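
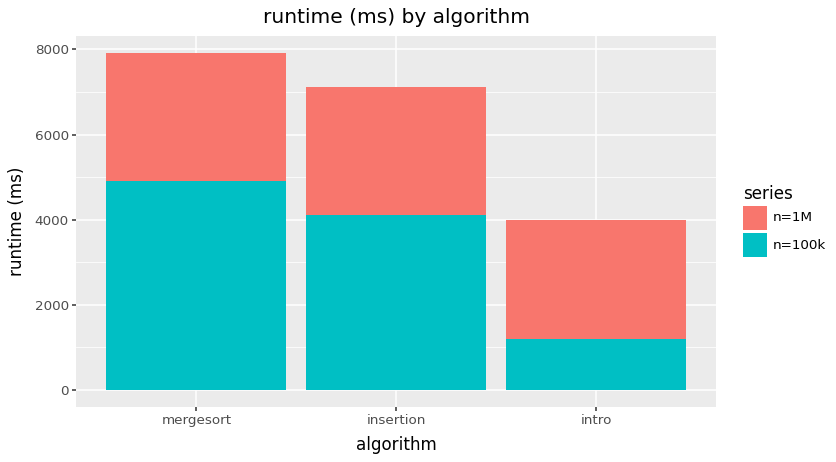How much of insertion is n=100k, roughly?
n=100k top ≈ 4000, bottom ≈ 0; segment ≈ 4000.

≈ 4000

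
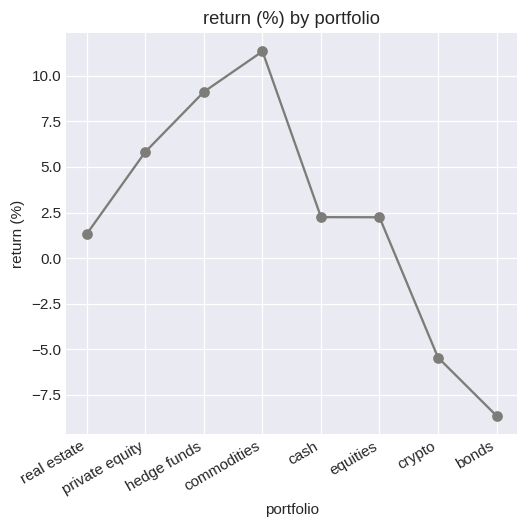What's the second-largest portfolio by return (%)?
hedge funds

Top 3: commodities ≈ 12, hedge funds ≈ 10, private equity ≈ 6.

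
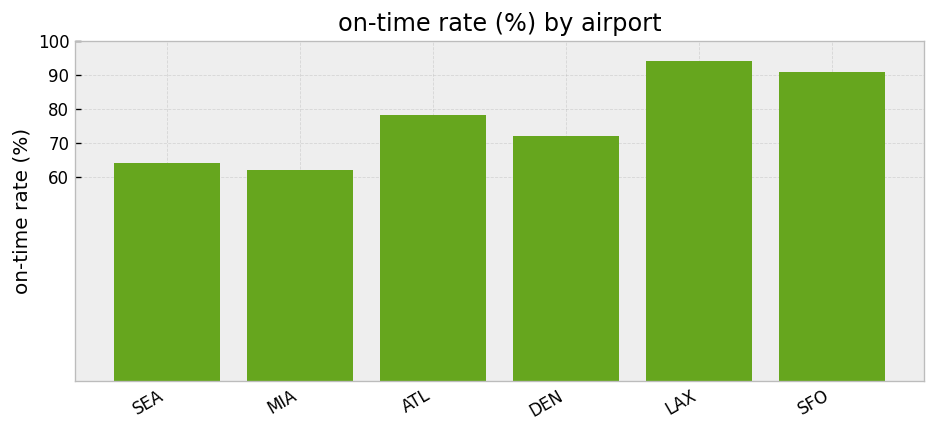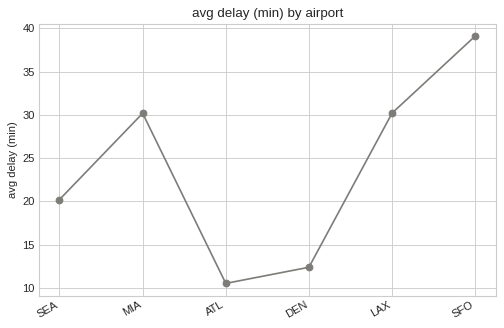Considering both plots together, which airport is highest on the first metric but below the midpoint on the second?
ATL

Chart 2 median avg delay (min) ≈ 25; below-median airports: SEA, ATL, DEN. Among those, ATL has the highest on-time rate (%) (≈ 80).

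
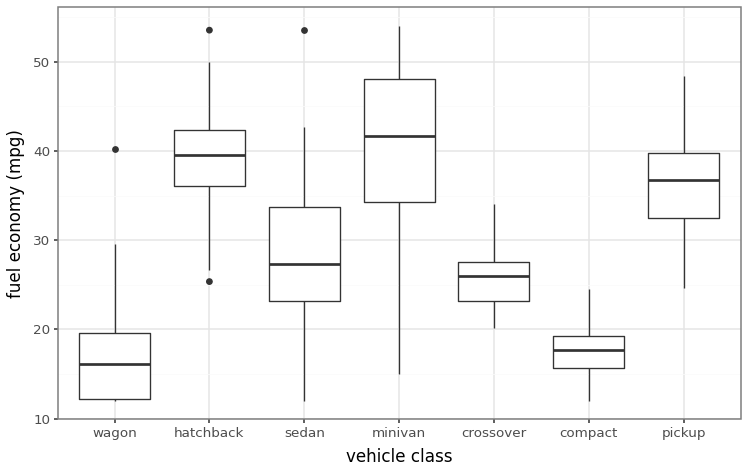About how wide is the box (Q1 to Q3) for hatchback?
Q3 ≈ 42, Q1 ≈ 36; IQR ≈ 6.

≈ 6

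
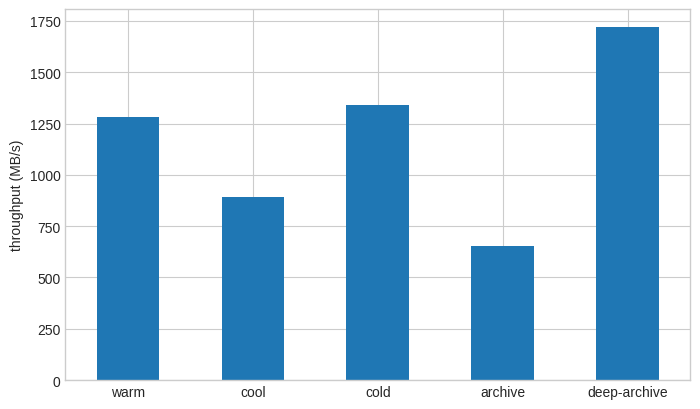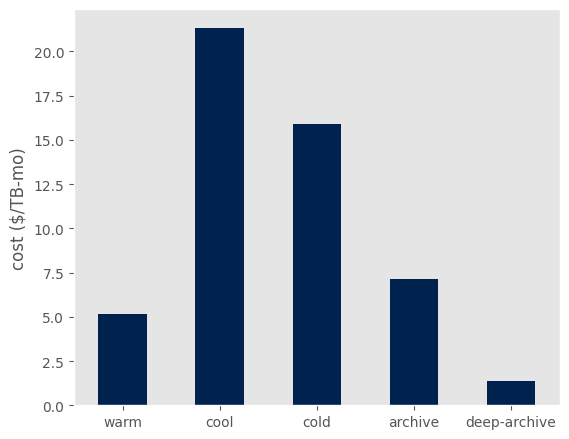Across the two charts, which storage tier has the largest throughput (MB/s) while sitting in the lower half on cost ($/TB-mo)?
deep-archive

Chart 2 median cost ($/TB-mo) ≈ 8; below-median storage tiers: warm, deep-archive. Among those, deep-archive has the highest throughput (MB/s) (≈ 1800).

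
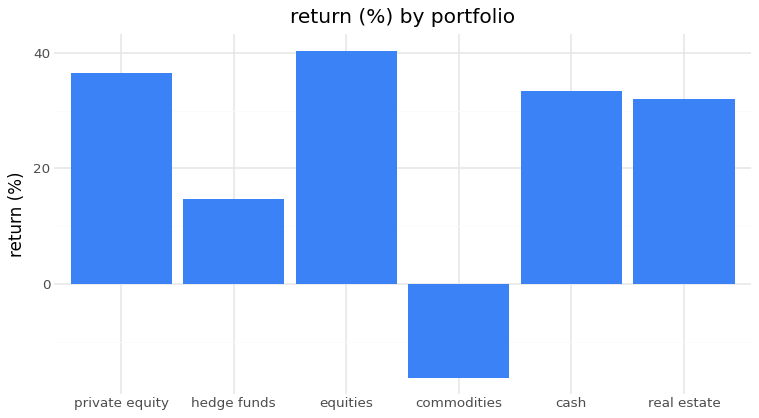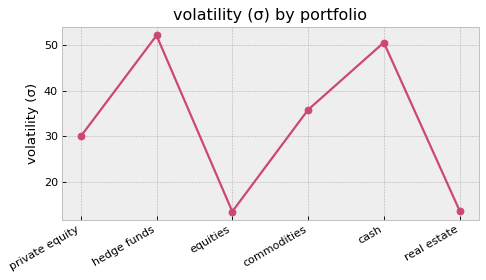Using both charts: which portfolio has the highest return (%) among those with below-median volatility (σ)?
Chart 2 median volatility (σ) ≈ 35; below-median portfolios: private equity, equities, real estate. Among those, equities has the highest return (%) (≈ 40).

equities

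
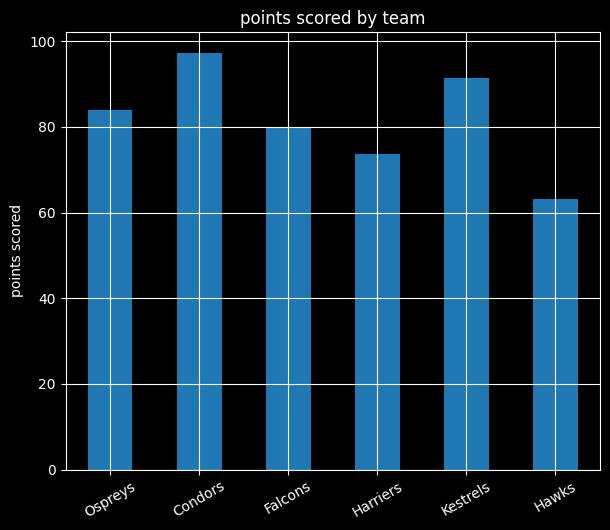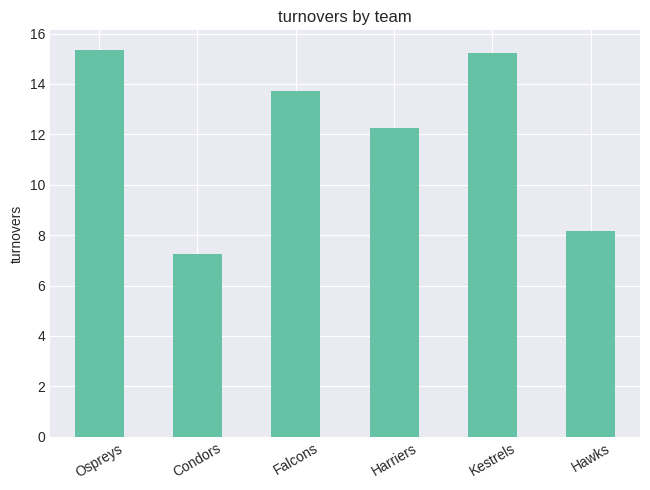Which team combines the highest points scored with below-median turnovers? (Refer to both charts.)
Chart 2 median turnovers ≈ 12; below-median teams: Condors, Harriers, Hawks. Among those, Condors has the highest points scored (≈ 100).

Condors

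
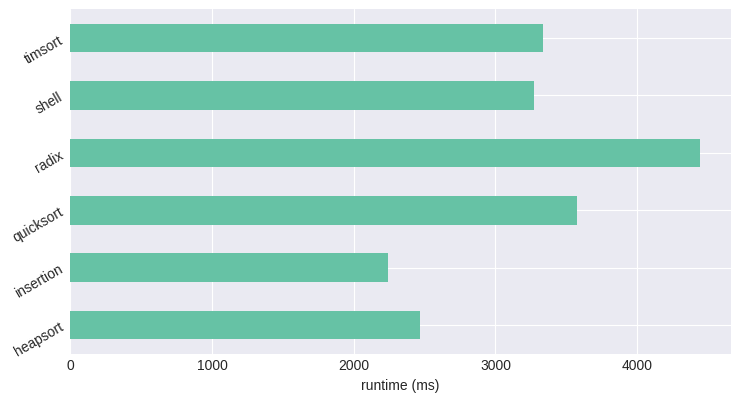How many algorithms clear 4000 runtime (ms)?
Above 4000: radix.

1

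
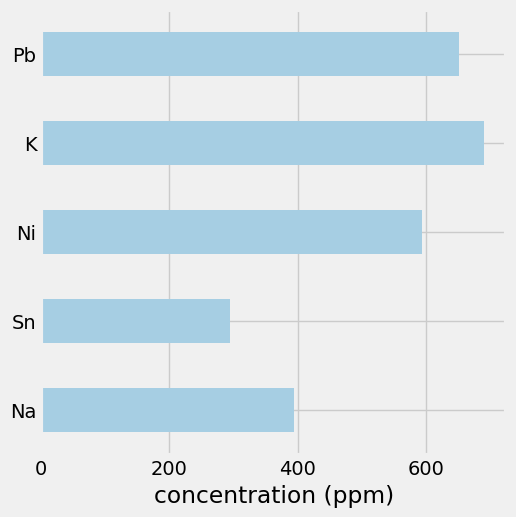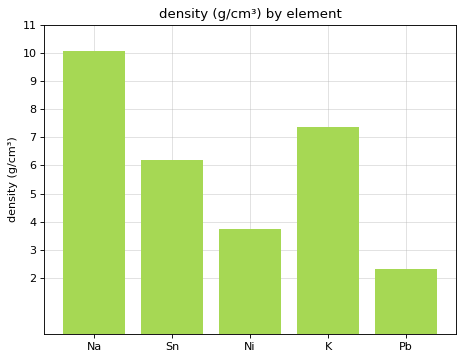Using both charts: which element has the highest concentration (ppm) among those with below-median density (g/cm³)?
Chart 2 median density (g/cm³) ≈ 6; below-median elements: Ni, Pb. Among those, Pb has the highest concentration (ppm) (≈ 700).

Pb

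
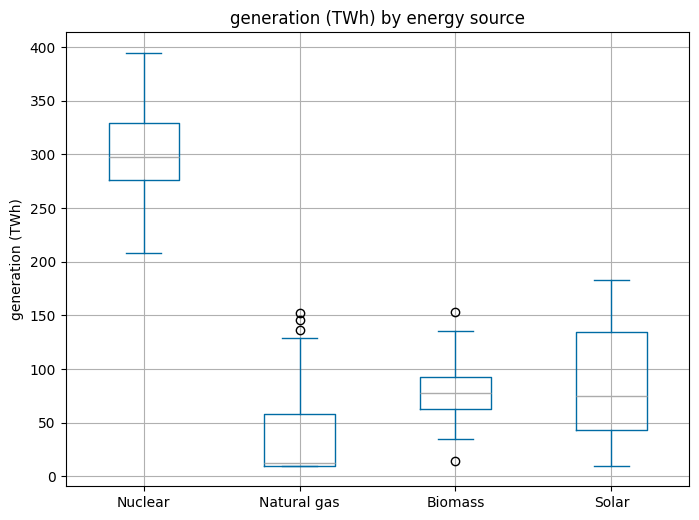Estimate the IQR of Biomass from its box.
≈ 25

Q3 ≈ 100, Q1 ≈ 75; IQR ≈ 25.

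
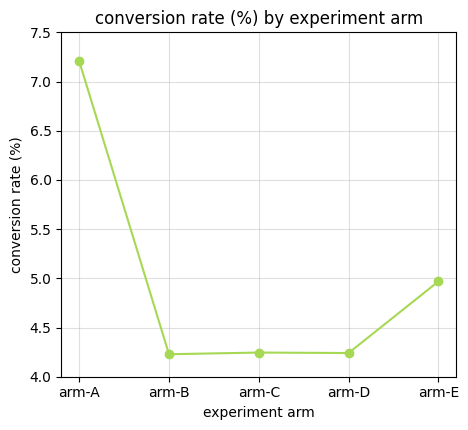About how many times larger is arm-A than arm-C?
arm-A ≈ 7.0, arm-C ≈ 4.0; 7.0/4.0 ≈ 1.75.

≈ 1.75×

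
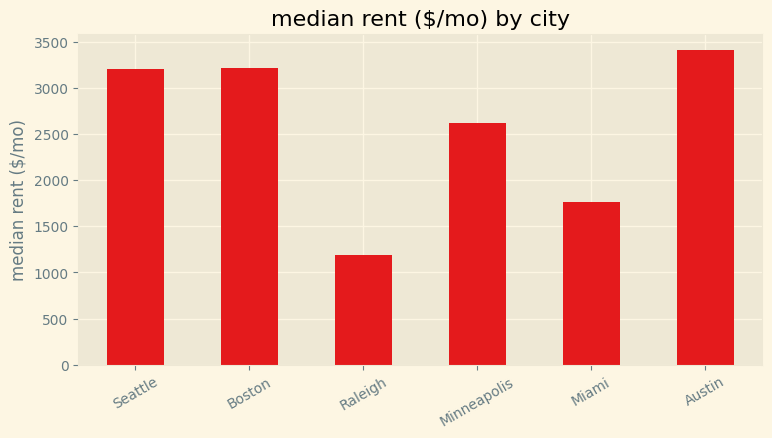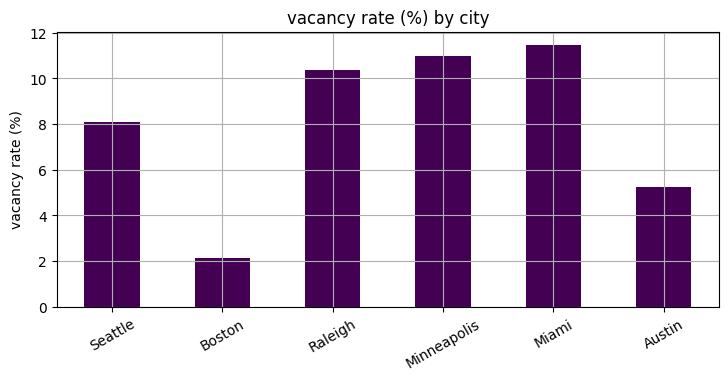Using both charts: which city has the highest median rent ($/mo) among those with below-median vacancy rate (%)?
Austin

Chart 2 median vacancy rate (%) ≈ 10; below-median cities: Seattle, Boston, Austin. Among those, Austin has the highest median rent ($/mo) (≈ 3500).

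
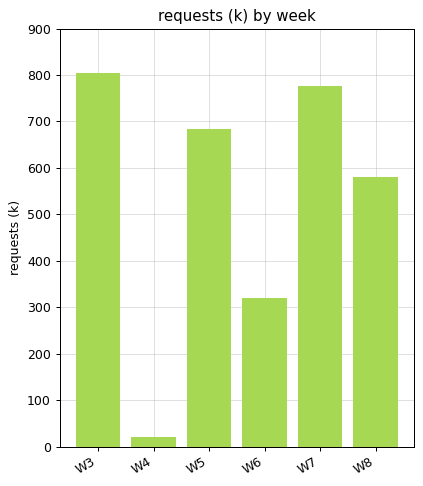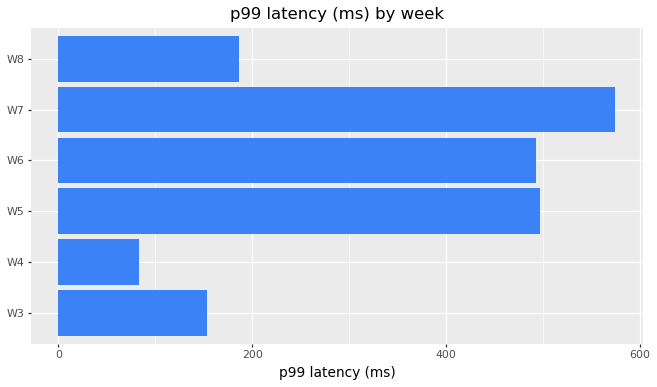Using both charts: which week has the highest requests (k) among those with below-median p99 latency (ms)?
Chart 2 median p99 latency (ms) ≈ 300; below-median weeks: W3, W4, W8. Among those, W3 has the highest requests (k) (≈ 800).

W3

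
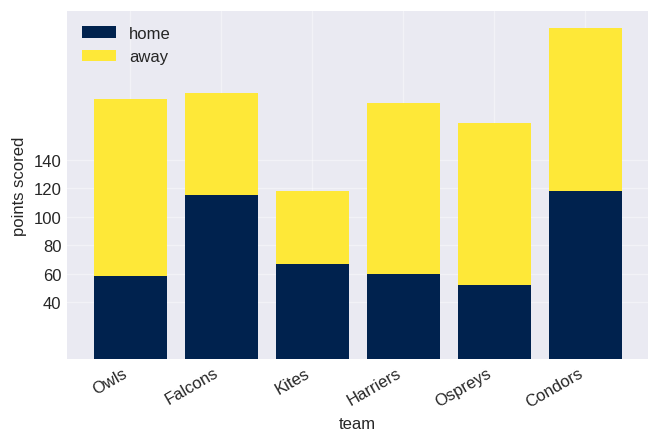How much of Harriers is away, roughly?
≈ 120

away top ≈ 180, bottom ≈ 60; segment ≈ 120.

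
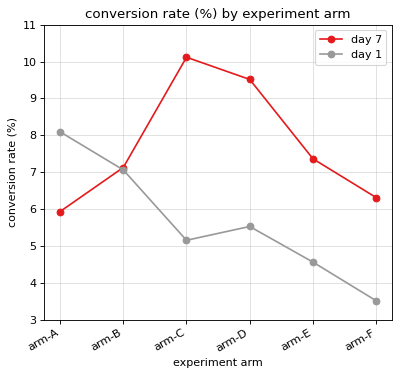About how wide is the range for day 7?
Max arm-C ≈ 10, min arm-A ≈ 6; range ≈ 4.

≈ 4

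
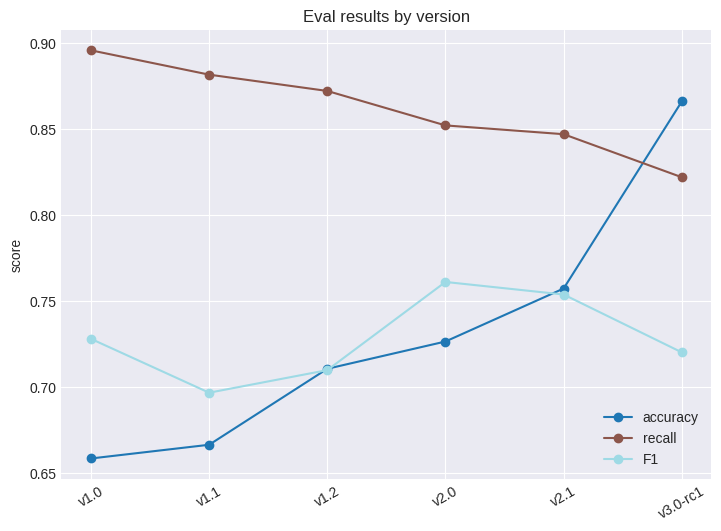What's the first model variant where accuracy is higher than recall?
v2.1: accuracy ≈ 0.76 vs recall ≈ 0.84 (not yet); v3.0-rc1: accuracy ≈ 0.86 vs recall ≈ 0.82 (first crossover).

v3.0-rc1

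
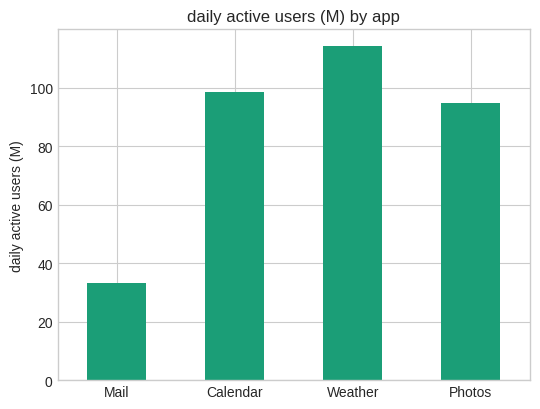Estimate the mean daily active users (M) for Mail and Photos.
(30 + 90) / 2 ≈ 60.

≈ 60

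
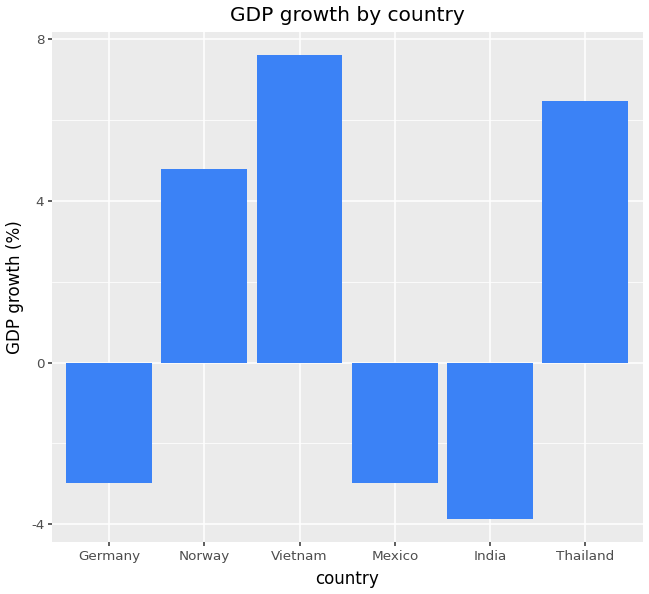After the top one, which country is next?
Top 3: Vietnam ≈ 8, Thailand ≈ 6, Norway ≈ 5.

Thailand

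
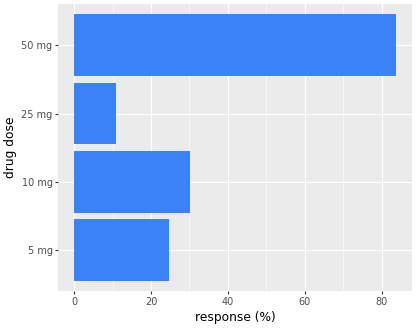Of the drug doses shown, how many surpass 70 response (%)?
1

Above 70: 50 mg.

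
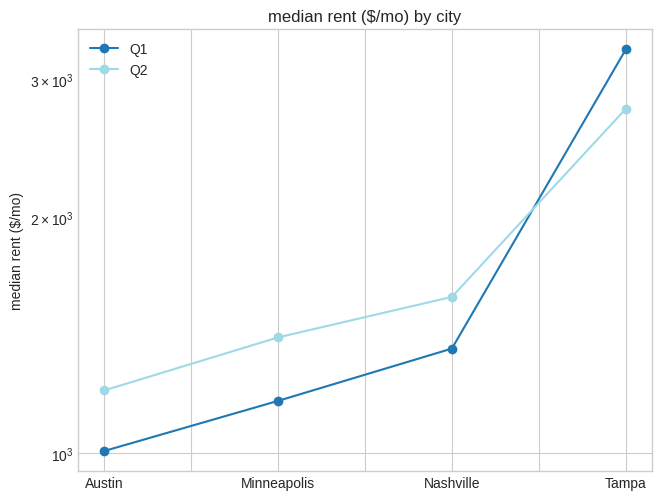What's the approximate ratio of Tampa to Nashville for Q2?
≈ 1.75×

Tampa ≈ 2800, Nashville ≈ 1600; 2800/1600 ≈ 1.75.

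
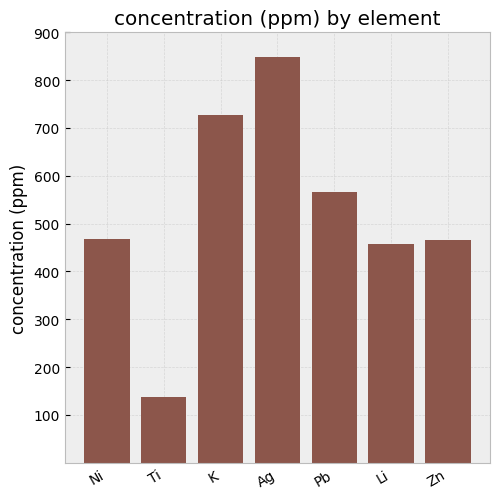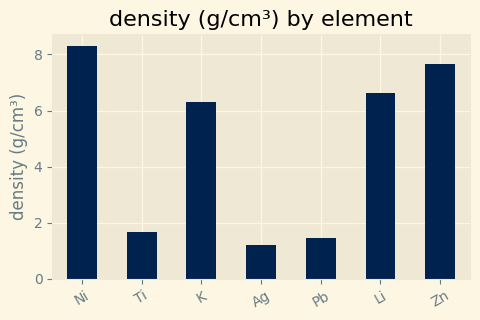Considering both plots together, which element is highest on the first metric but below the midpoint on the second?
Ag

Chart 2 median density (g/cm³) ≈ 6; below-median elements: Ti, Ag, Pb. Among those, Ag has the highest concentration (ppm) (≈ 800).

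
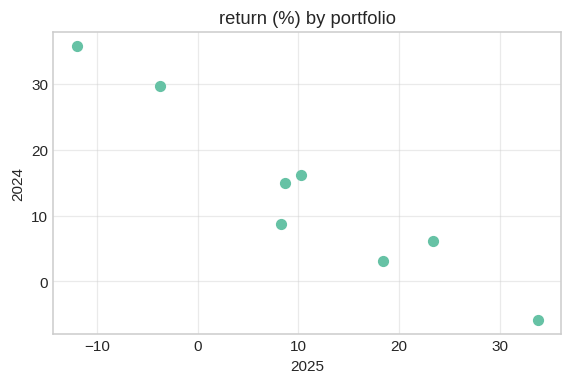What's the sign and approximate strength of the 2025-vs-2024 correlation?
Points are negatively correlated; strong (|r| ≈ 1.0).

negative, strong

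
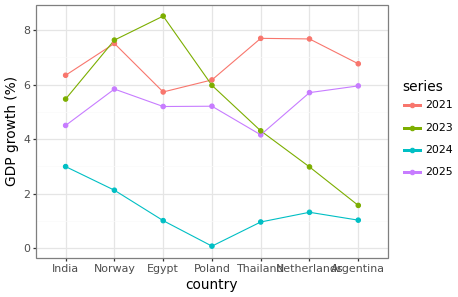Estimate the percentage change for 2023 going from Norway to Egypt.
≈ +12.5%

Norway ≈ 8, Egypt ≈ 9; (9 − 8) / 8 ≈ +12.5%.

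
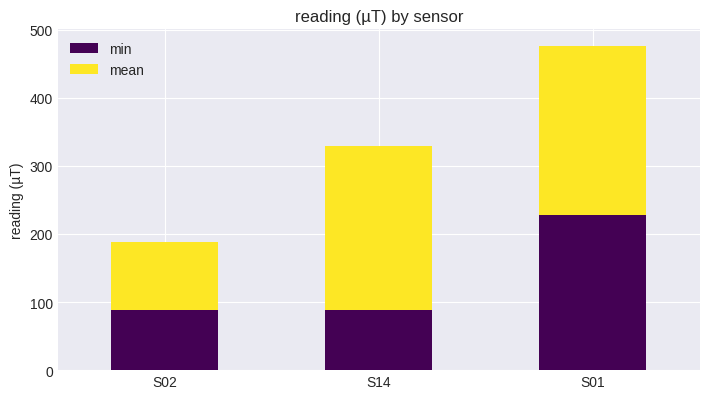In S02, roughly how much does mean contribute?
≈ 100

mean top ≈ 200, bottom ≈ 100; segment ≈ 100.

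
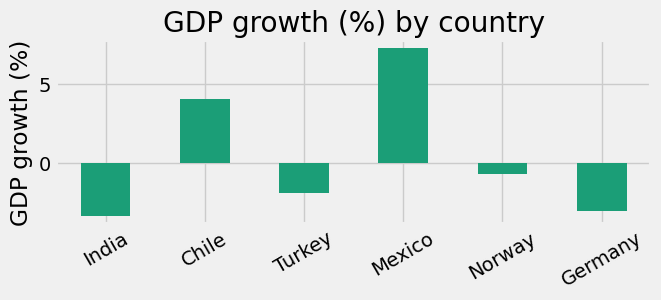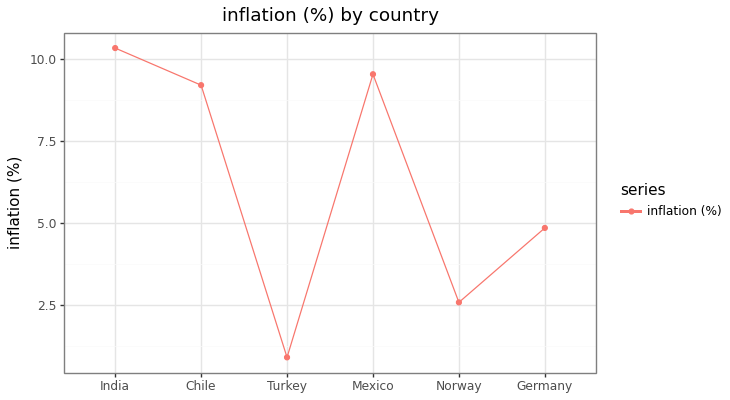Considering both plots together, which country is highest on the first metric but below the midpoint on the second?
Chart 2 median inflation (%) ≈ 7; below-median countries: Turkey, Norway, Germany. Among those, Norway has the highest GDP growth (%) (≈ -1).

Norway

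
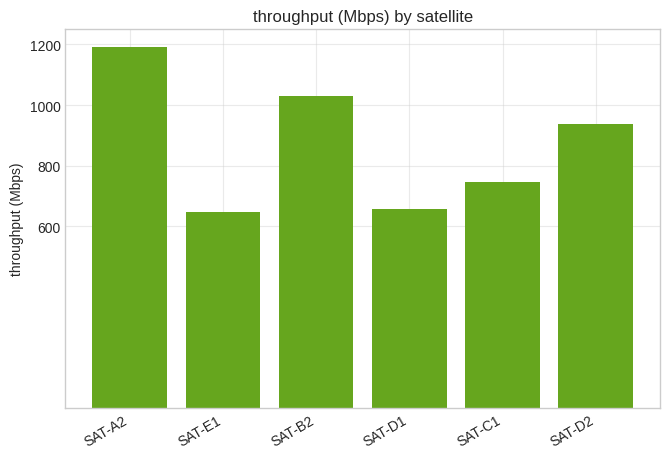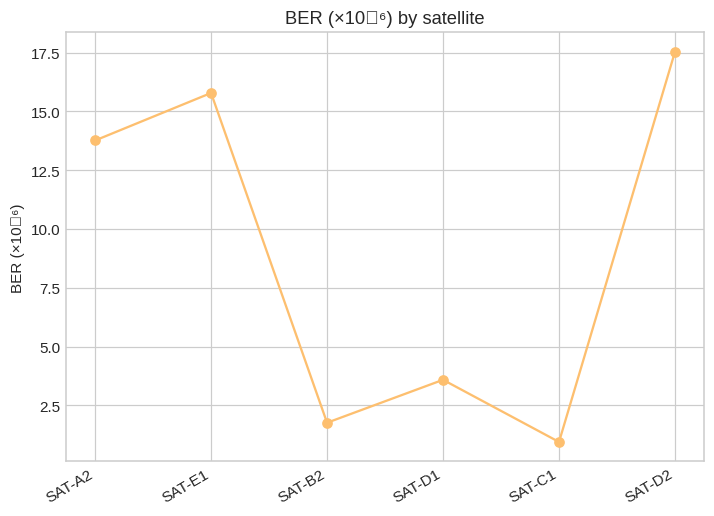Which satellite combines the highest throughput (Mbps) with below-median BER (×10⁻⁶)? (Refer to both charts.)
Chart 2 median BER (×10⁻⁶) ≈ 8; below-median satellites: SAT-B2, SAT-D1, SAT-C1. Among those, SAT-B2 has the highest throughput (Mbps) (≈ 1000).

SAT-B2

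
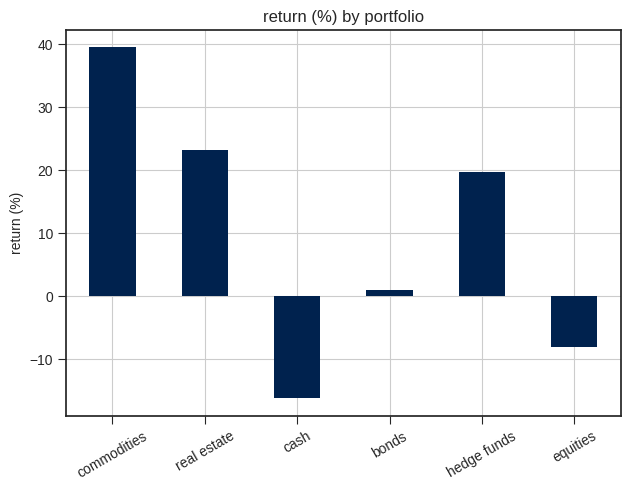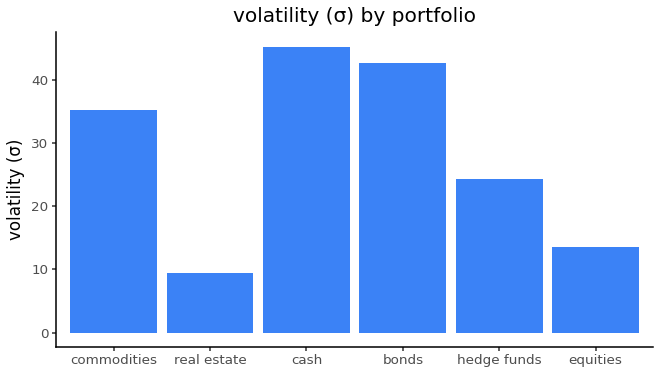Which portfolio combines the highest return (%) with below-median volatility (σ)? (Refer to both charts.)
real estate

Chart 2 median volatility (σ) ≈ 30; below-median portfolios: real estate, hedge funds, equities. Among those, real estate has the highest return (%) (≈ 25).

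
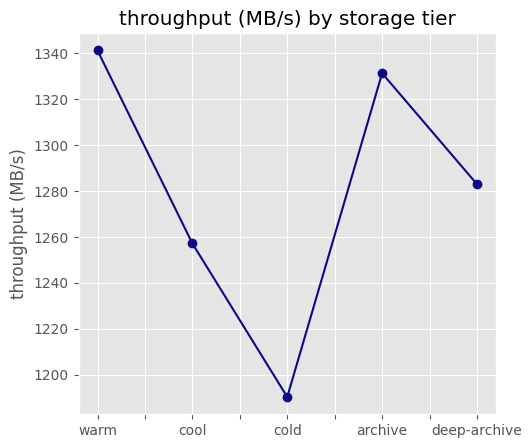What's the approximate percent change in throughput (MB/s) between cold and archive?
≈ +11.7%

cold ≈ 1200, archive ≈ 1340; (1340 − 1200) / 1200 ≈ +11.7%.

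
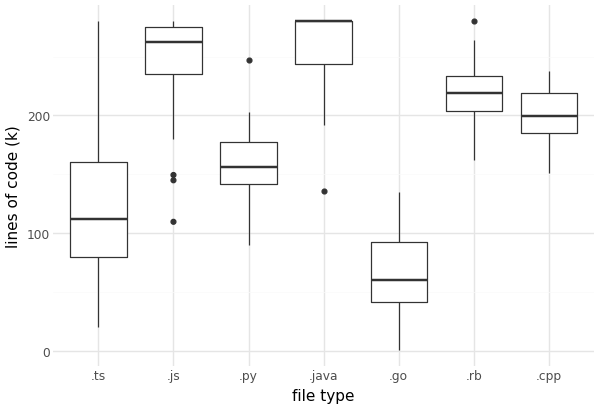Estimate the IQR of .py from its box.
≈ 40

Q3 ≈ 180, Q1 ≈ 140; IQR ≈ 40.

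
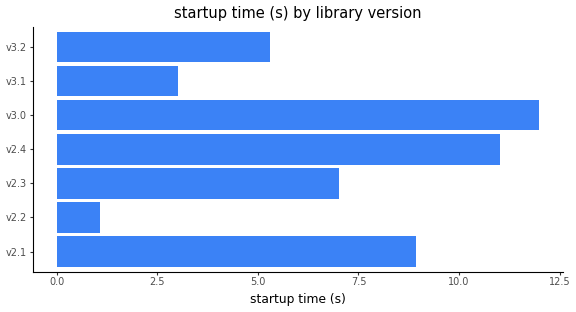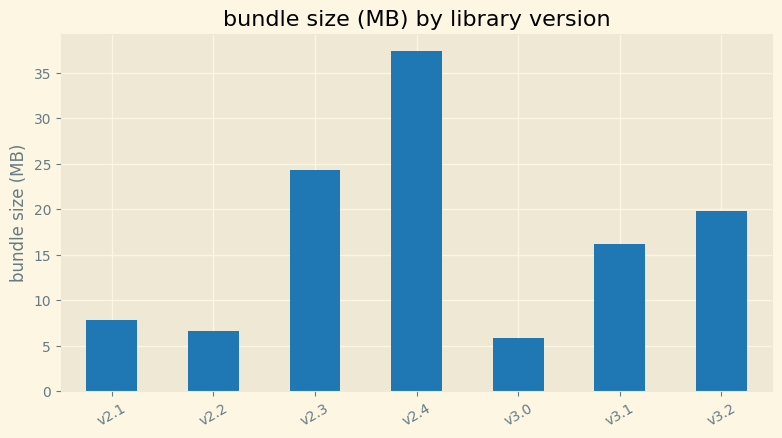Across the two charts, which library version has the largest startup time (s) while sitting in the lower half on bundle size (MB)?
v3.0

Chart 2 median bundle size (MB) ≈ 15; below-median library versions: v2.1, v2.2, v3.0. Among those, v3.0 has the highest startup time (s) (≈ 12).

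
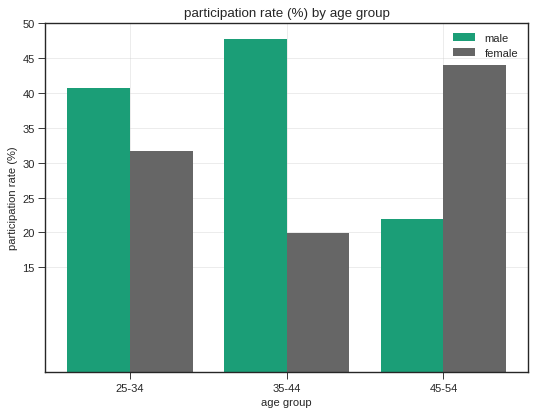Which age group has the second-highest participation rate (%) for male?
25-34

Top 3 for male: 35-44 ≈ 50, 25-34 ≈ 40, 45-54 ≈ 20.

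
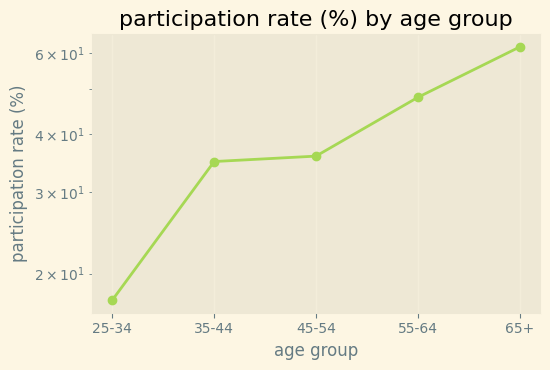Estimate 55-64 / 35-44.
≈ 1.43×

55-64 ≈ 50, 35-44 ≈ 35; 50/35 ≈ 1.43.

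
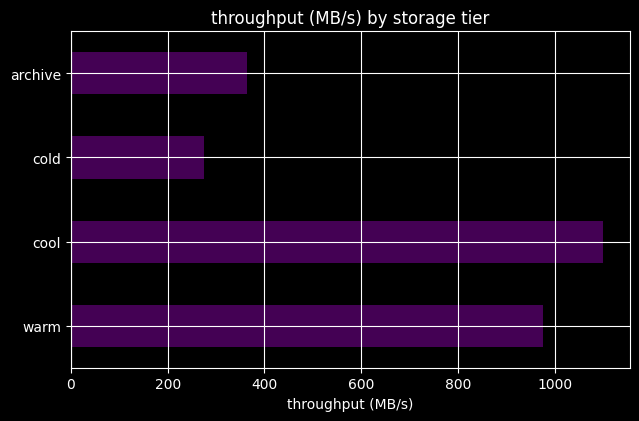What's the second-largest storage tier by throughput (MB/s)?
Top 3: cool ≈ 1100, warm ≈ 1000, archive ≈ 400.

warm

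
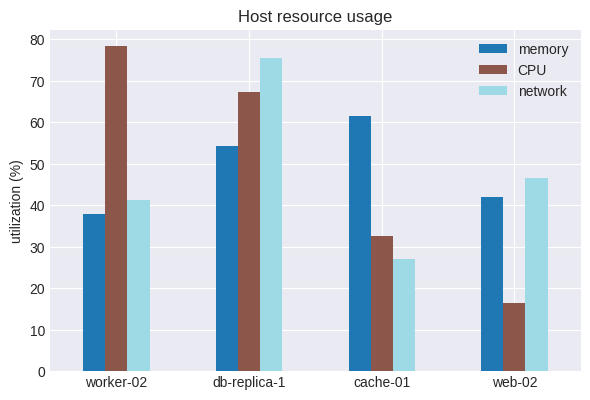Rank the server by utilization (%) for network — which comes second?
Top 3 for network: db-replica-1 ≈ 80, web-02 ≈ 50, worker-02 ≈ 40.

web-02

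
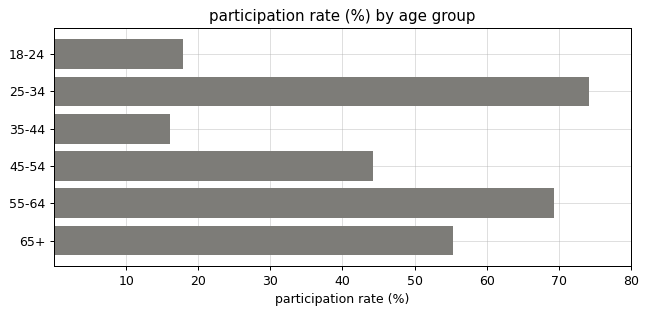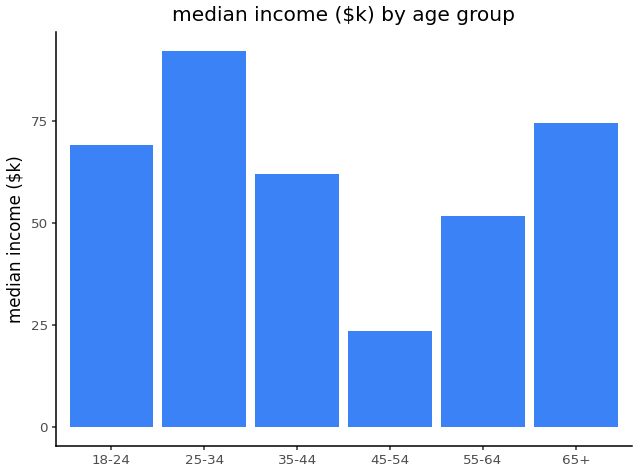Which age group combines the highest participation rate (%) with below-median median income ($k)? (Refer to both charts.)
Chart 2 median median income ($k) ≈ 70; below-median age groups: 35-44, 45-54, 55-64. Among those, 55-64 has the highest participation rate (%) (≈ 70).

55-64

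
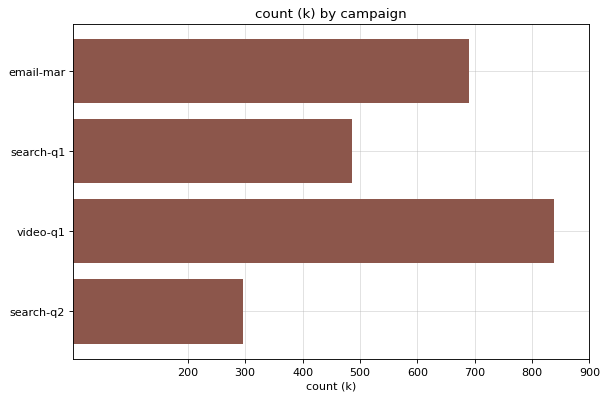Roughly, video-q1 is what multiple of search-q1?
≈ 1.6×

video-q1 ≈ 800, search-q1 ≈ 500; 800/500 ≈ 1.6.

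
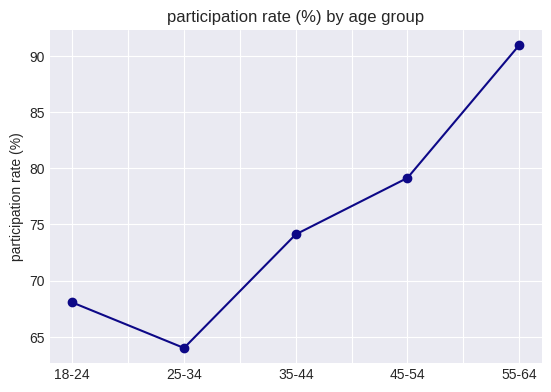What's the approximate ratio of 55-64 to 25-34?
≈ 1.38×

55-64 ≈ 90, 25-34 ≈ 65; 90/65 ≈ 1.38.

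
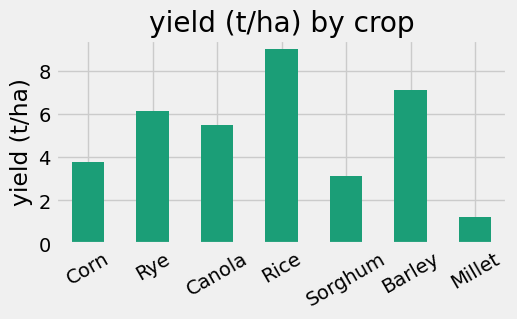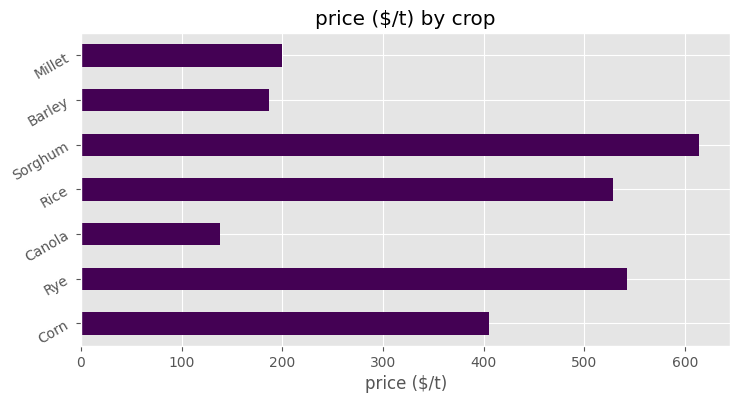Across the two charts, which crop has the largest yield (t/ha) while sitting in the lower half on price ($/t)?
Barley

Chart 2 median price ($/t) ≈ 400; below-median crops: Canola, Barley, Millet. Among those, Barley has the highest yield (t/ha) (≈ 7).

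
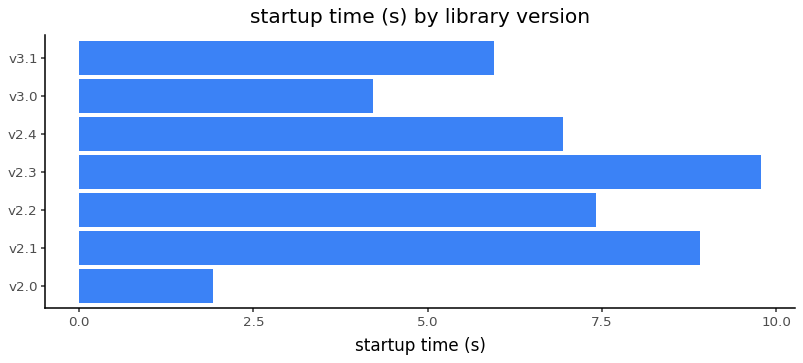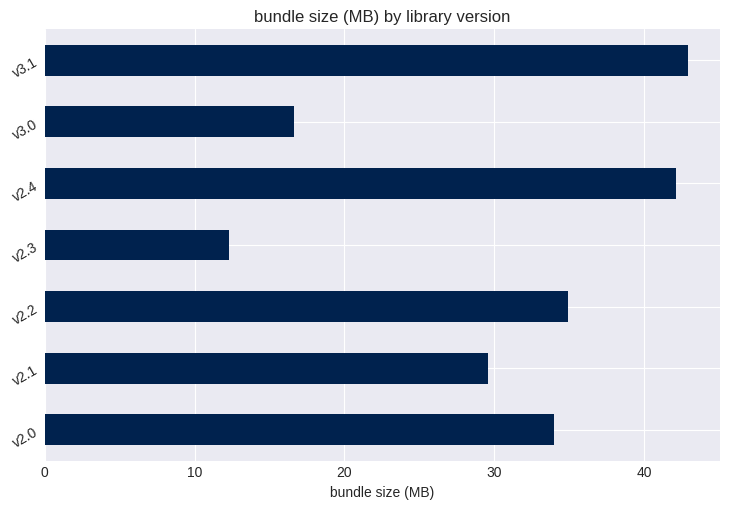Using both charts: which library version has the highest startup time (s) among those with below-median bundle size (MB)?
Chart 2 median bundle size (MB) ≈ 35; below-median library versions: v2.1, v2.3, v3.0. Among those, v2.3 has the highest startup time (s) (≈ 10).

v2.3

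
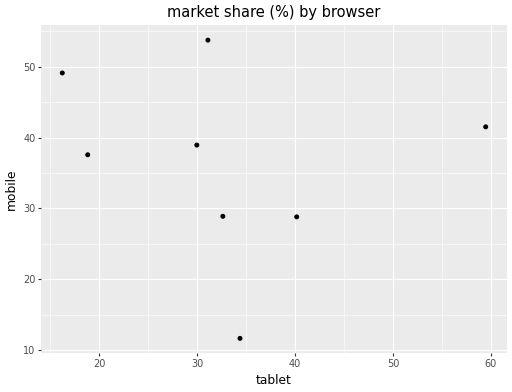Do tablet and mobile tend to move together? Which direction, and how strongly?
no clear correlation

Points are roughly uncorrelated; weak (|r| ≈ 0.2).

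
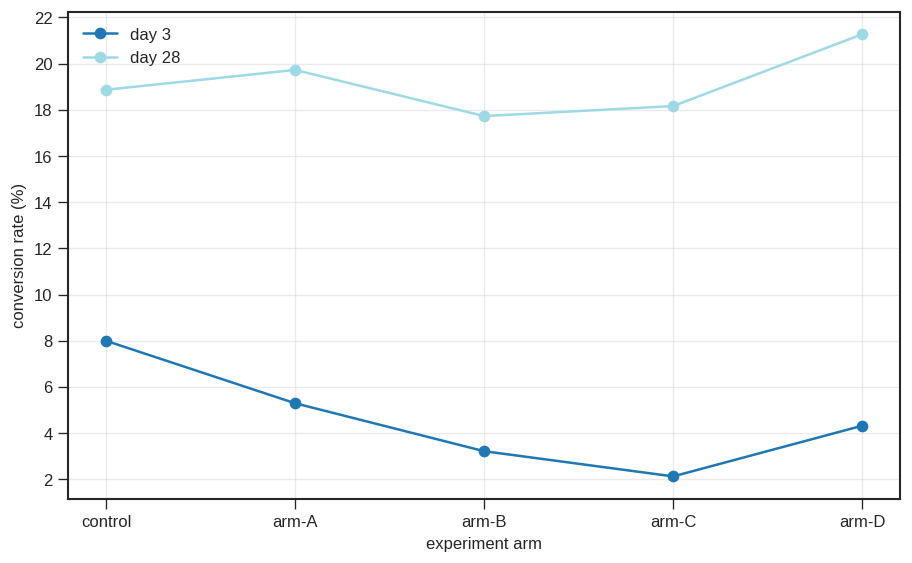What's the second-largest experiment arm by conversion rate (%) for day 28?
Top 3 for day 28: arm-D ≈ 22, arm-A ≈ 20, control ≈ 18.

arm-A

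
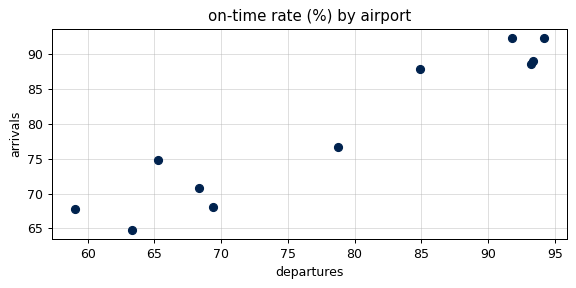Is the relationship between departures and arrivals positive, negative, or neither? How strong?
positive, strong

Points are positively correlated; strong (|r| ≈ 1.0).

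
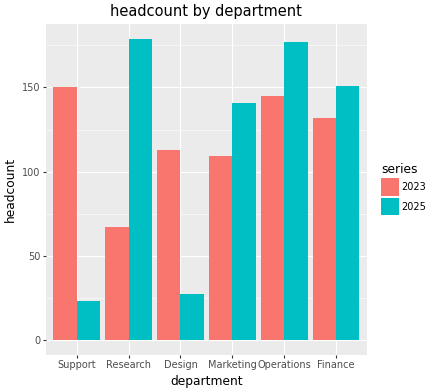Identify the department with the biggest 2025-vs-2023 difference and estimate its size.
Support, ≈ 140

Support: 2025 ≈ 20, 2023 ≈ 160 → gap ≈ 140. Next-largest (Research) is only ≈ 120.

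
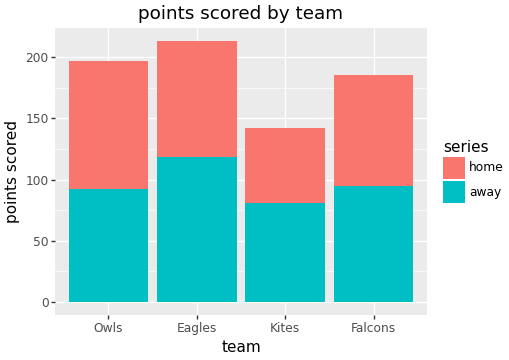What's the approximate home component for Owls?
≈ 100

home top ≈ 200, bottom ≈ 100; segment ≈ 100.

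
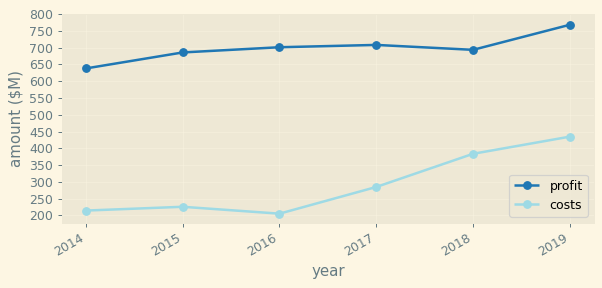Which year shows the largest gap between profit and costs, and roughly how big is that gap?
2016: profit ≈ 700, costs ≈ 200 → gap ≈ 500. Next-largest (2015) is only ≈ 450.

2016, ≈ 500 $M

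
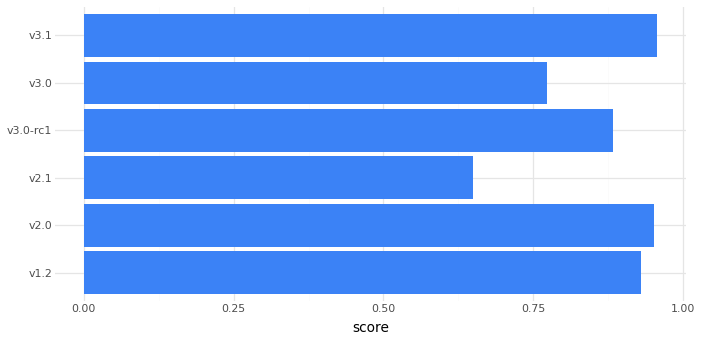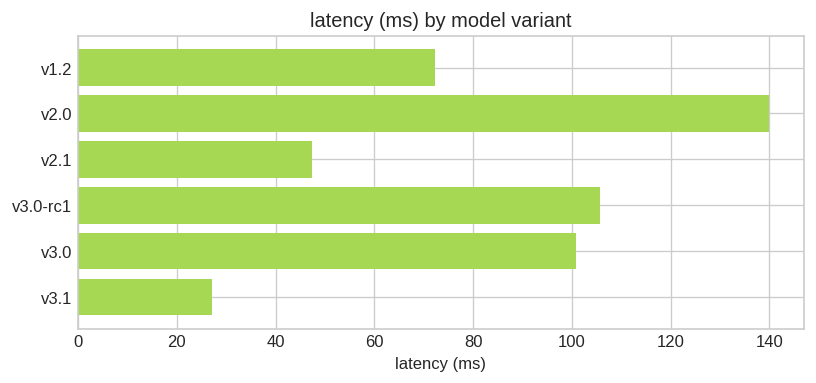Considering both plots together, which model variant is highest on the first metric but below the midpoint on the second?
v3.1

Chart 2 median latency (ms) ≈ 80; below-median model variants: v1.2, v2.1, v3.1. Among those, v3.1 has the highest score (≈ 1).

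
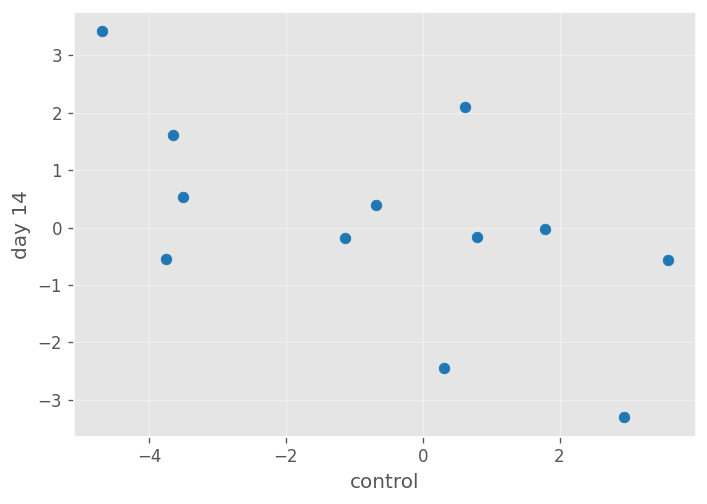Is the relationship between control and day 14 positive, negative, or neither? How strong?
Points are negatively correlated; moderate (|r| ≈ 0.6).

negative, moderate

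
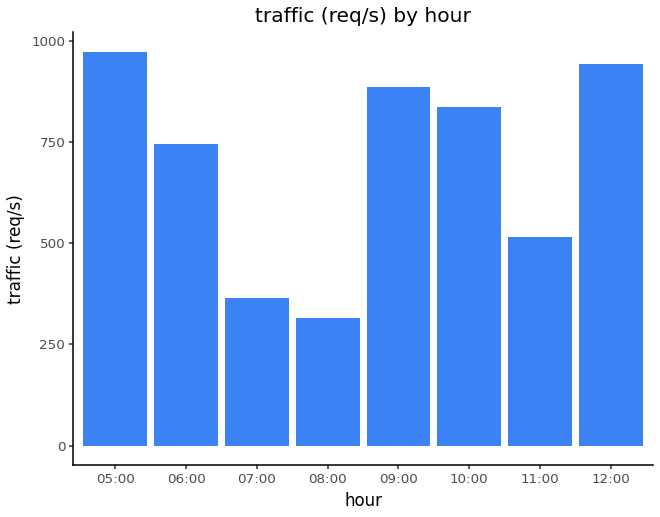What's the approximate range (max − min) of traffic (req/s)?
Max 05:00 ≈ 1000, min 08:00 ≈ 300; range ≈ 700.

≈ 700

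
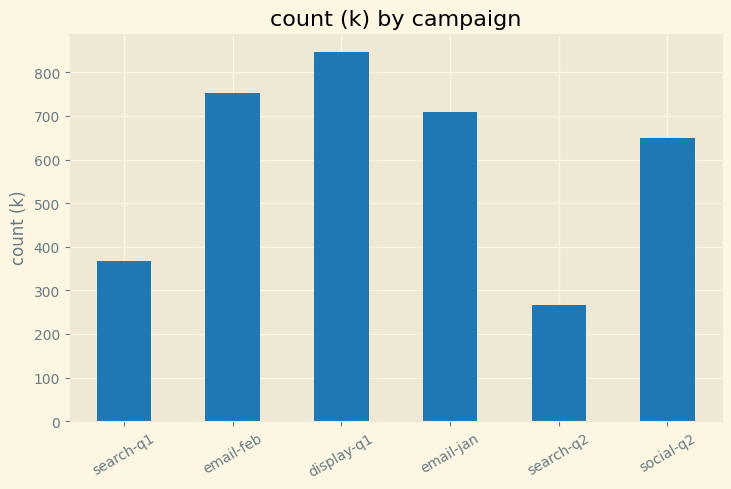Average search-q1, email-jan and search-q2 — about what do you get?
(400 + 700 + 300) / 3 ≈ 467.

≈ 467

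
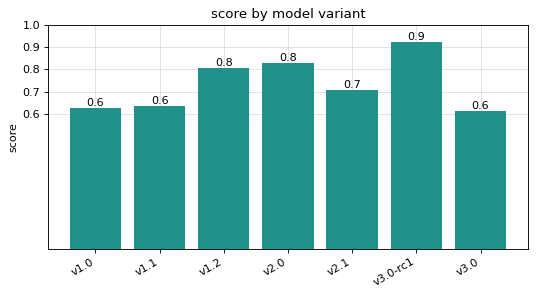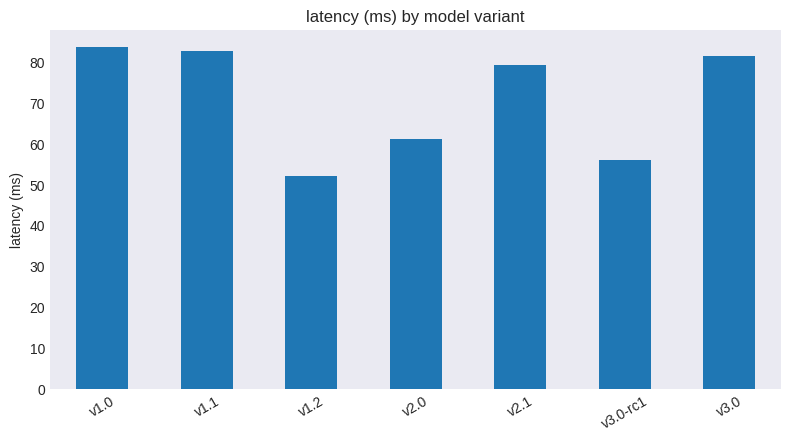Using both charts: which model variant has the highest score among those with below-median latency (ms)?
Chart 2 median latency (ms) ≈ 80; below-median model variants: v1.2, v2.0, v3.0-rc1. Among those, v3.0-rc1 has the highest score (≈ 0.9).

v3.0-rc1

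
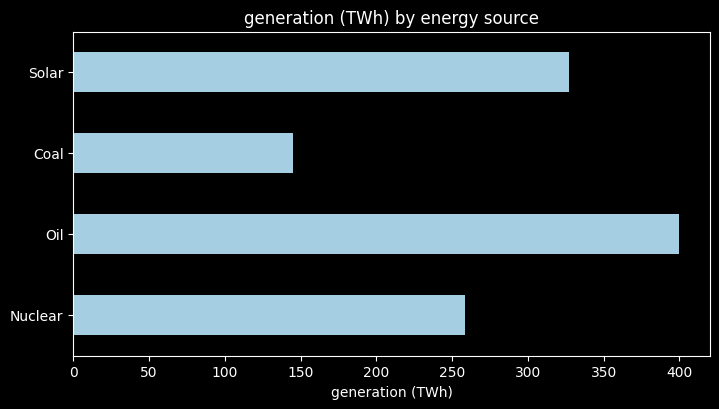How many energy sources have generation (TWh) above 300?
Above 300: Oil, Solar.

2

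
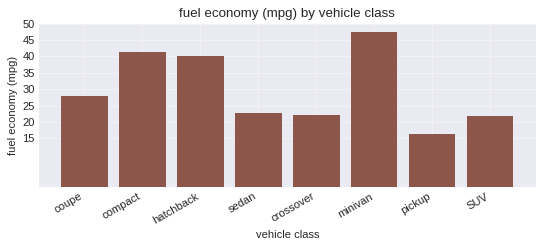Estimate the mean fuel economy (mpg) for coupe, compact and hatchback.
(30 + 40 + 40) / 3 ≈ 37.

≈ 37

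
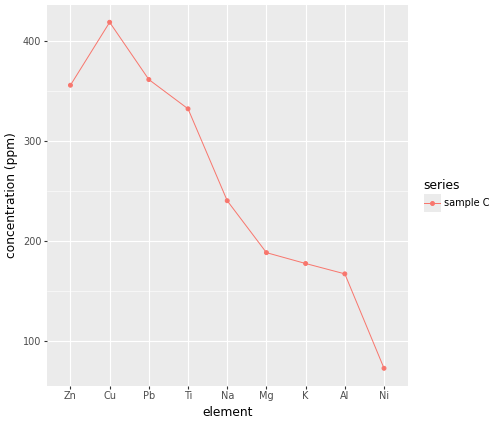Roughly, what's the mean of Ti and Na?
(350 + 250) / 2 ≈ 300.

≈ 300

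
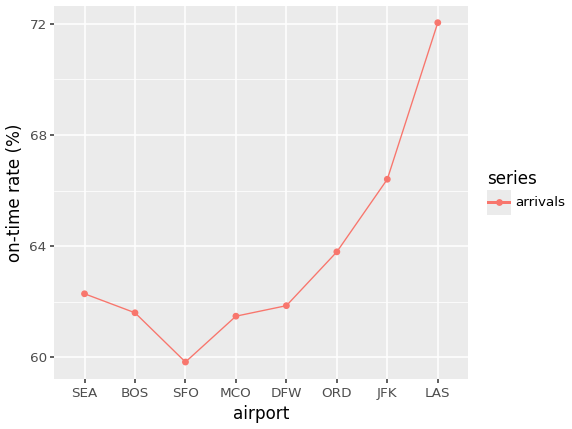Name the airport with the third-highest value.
Top 4: LAS ≈ 72, JFK ≈ 66, ORD ≈ 64, SEA ≈ 62.

ORD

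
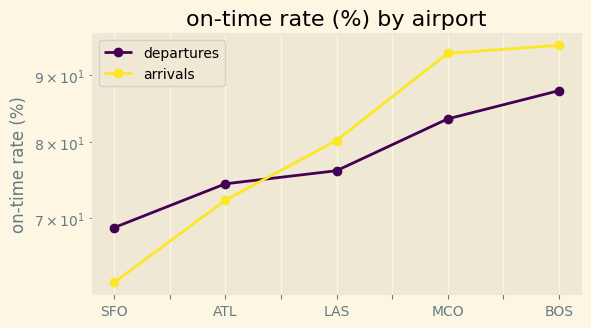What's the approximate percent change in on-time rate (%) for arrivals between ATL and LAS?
≈ +14.3%

ATL ≈ 70, LAS ≈ 80; (80 − 70) / 70 ≈ +14.3%.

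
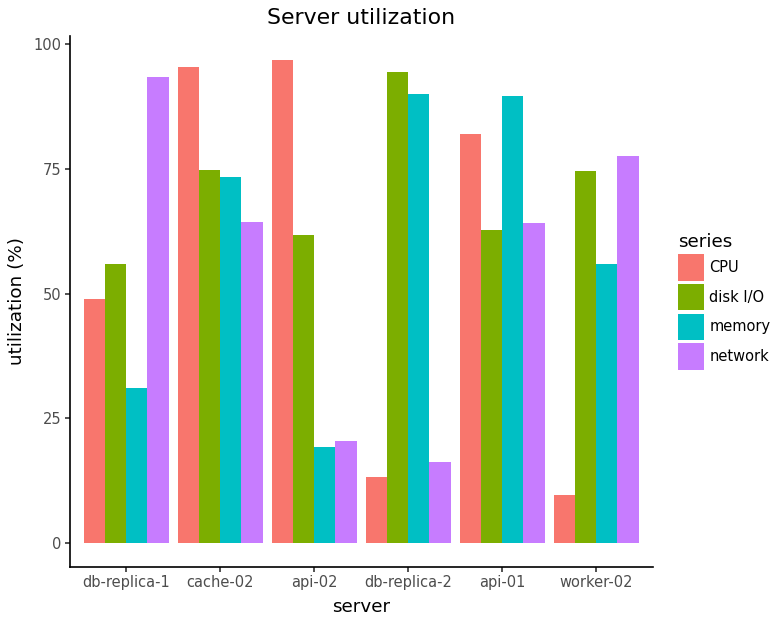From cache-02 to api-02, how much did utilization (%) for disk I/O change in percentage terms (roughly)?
cache-02 ≈ 70, api-02 ≈ 60; (60 − 70) / 70 ≈ -14.3%.

≈ -14.3%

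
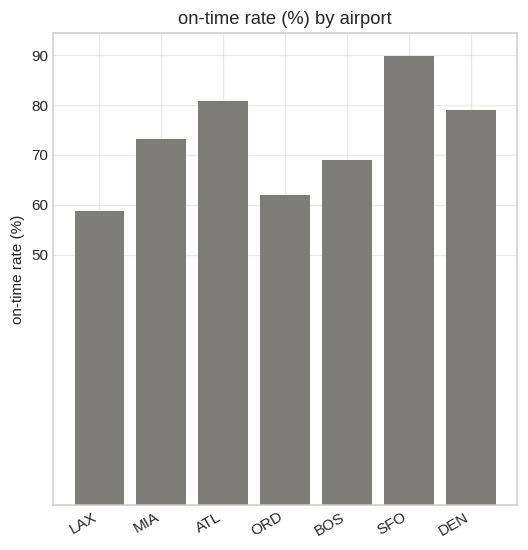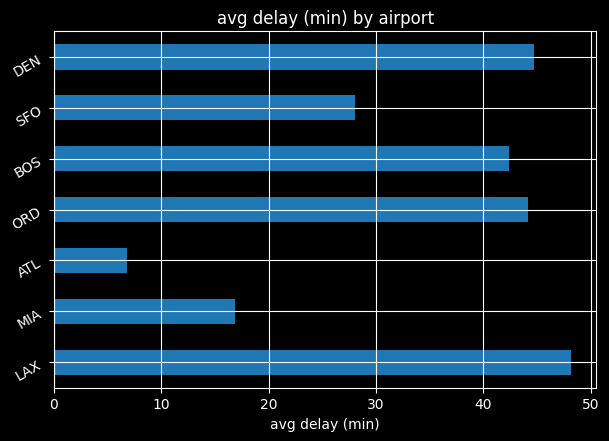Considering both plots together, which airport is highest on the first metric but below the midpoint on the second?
SFO

Chart 2 median avg delay (min) ≈ 40; below-median airports: MIA, ATL, SFO. Among those, SFO has the highest on-time rate (%) (≈ 90).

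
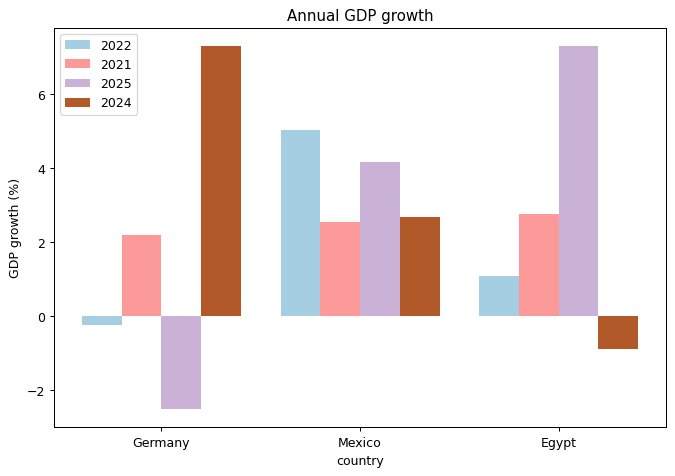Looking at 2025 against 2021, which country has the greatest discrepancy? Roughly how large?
Germany: 2025 ≈ -3, 2021 ≈ 2 → gap ≈ 5. Next-largest (Egypt) is only ≈ 4.

Germany, ≈ 5 %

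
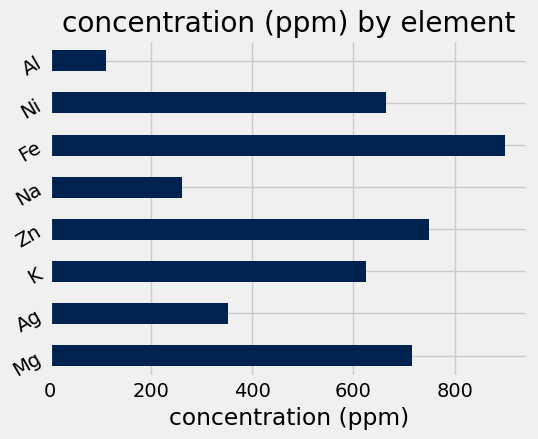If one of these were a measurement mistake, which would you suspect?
Al ≈ 100; the rest sit between ≈ 300 and ≈ 900.

Al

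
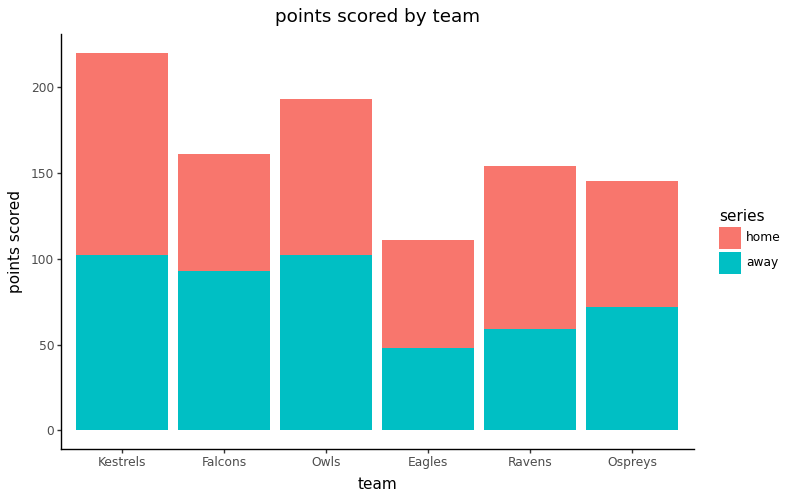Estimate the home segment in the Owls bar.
home top ≈ 200, bottom ≈ 100; segment ≈ 100.

≈ 100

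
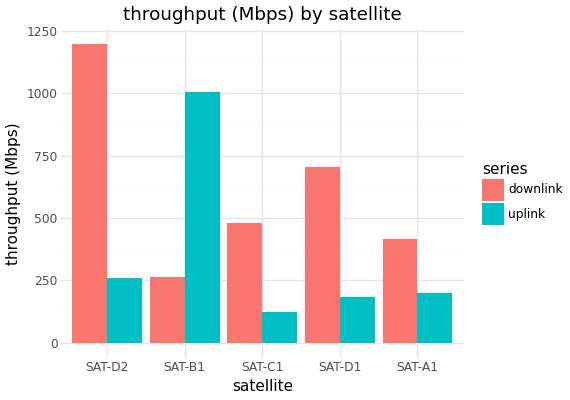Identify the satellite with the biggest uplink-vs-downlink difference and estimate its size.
SAT-D2: uplink ≈ 300, downlink ≈ 1200 → gap ≈ 900. Next-largest (SAT-B1) is only ≈ 700.

SAT-D2, ≈ 900 Mbps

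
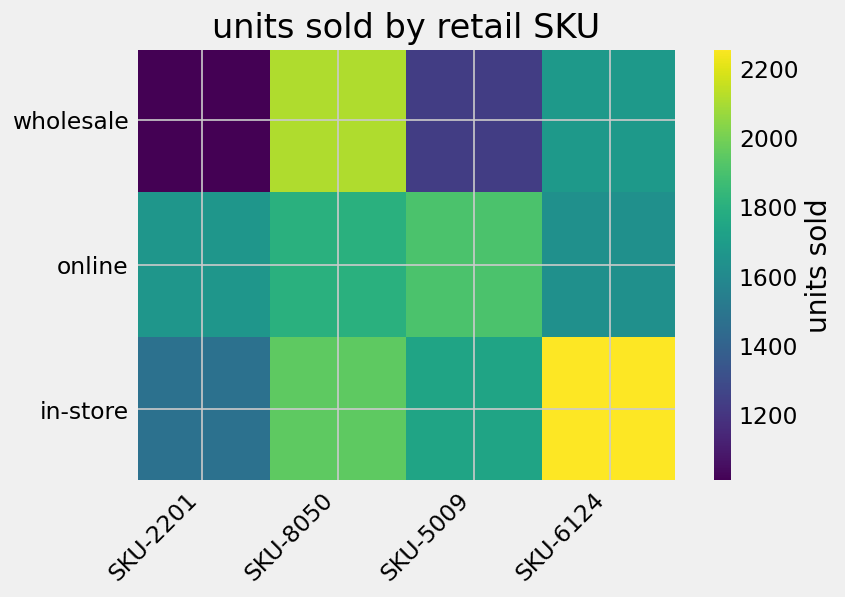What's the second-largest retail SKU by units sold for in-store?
Top 3 for in-store: SKU-6124 ≈ 2200, SKU-8050 ≈ 2000, SKU-5009 ≈ 1800.

SKU-8050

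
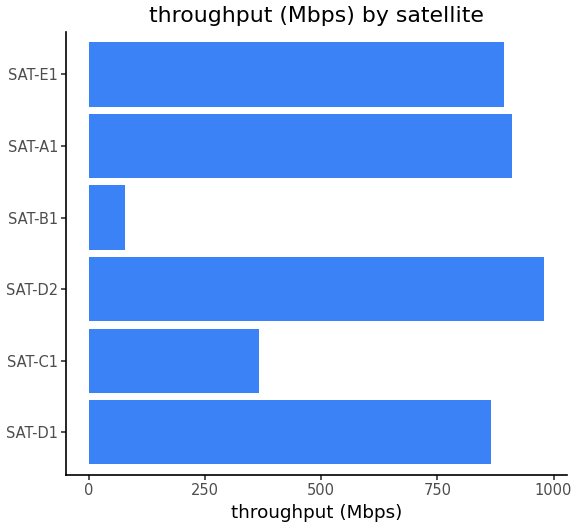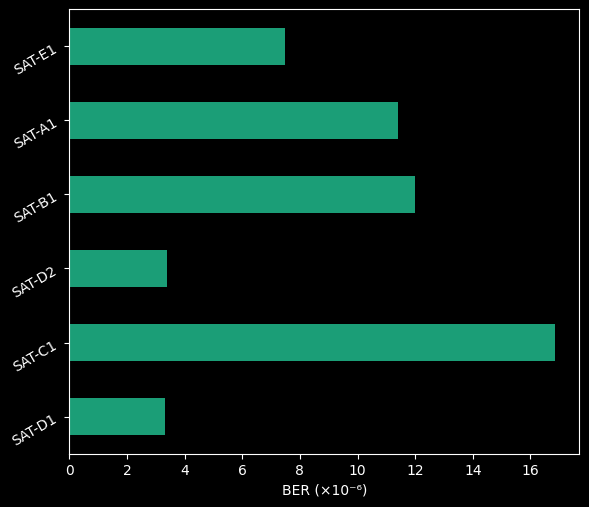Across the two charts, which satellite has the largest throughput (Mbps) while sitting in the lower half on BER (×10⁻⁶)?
SAT-D2

Chart 2 median BER (×10⁻⁶) ≈ 10; below-median satellites: SAT-D1, SAT-D2, SAT-E1. Among those, SAT-D2 has the highest throughput (Mbps) (≈ 1000).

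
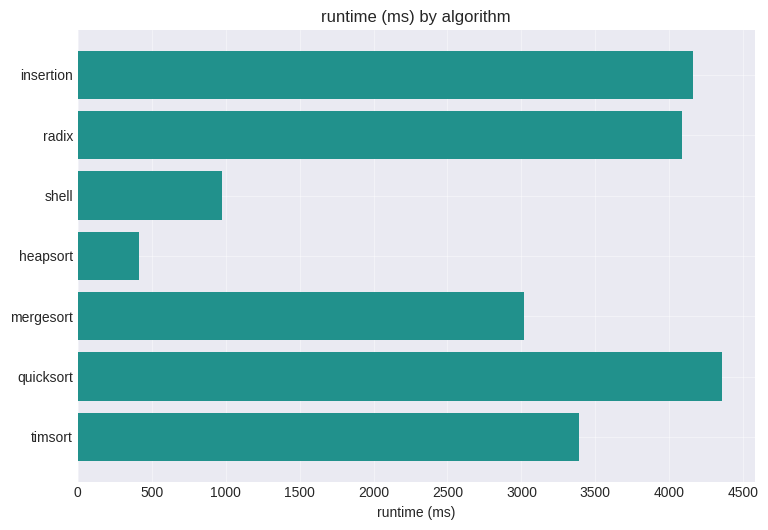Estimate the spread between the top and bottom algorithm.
≈ 4000

Max quicksort ≈ 4500, min heapsort ≈ 500; range ≈ 4000.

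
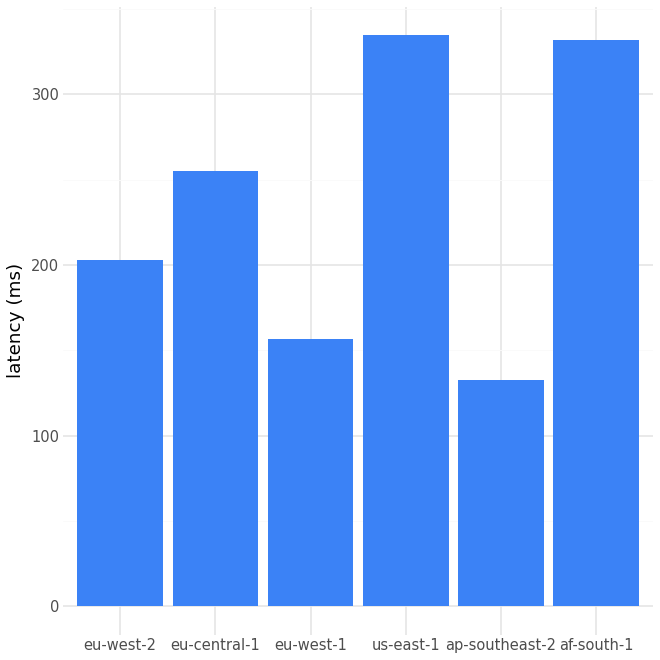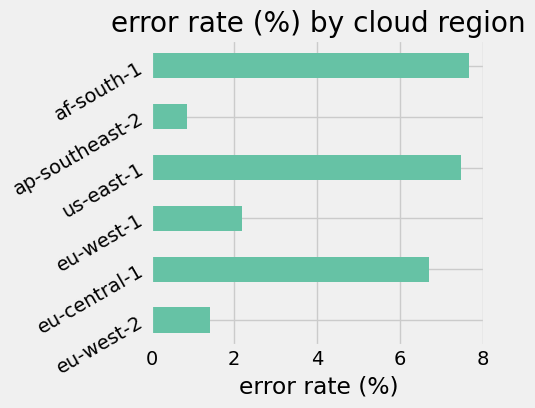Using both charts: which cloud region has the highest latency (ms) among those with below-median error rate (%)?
Chart 2 median error rate (%) ≈ 4; below-median cloud regions: eu-west-2, eu-west-1, ap-southeast-2. Among those, eu-west-2 has the highest latency (ms) (≈ 200).

eu-west-2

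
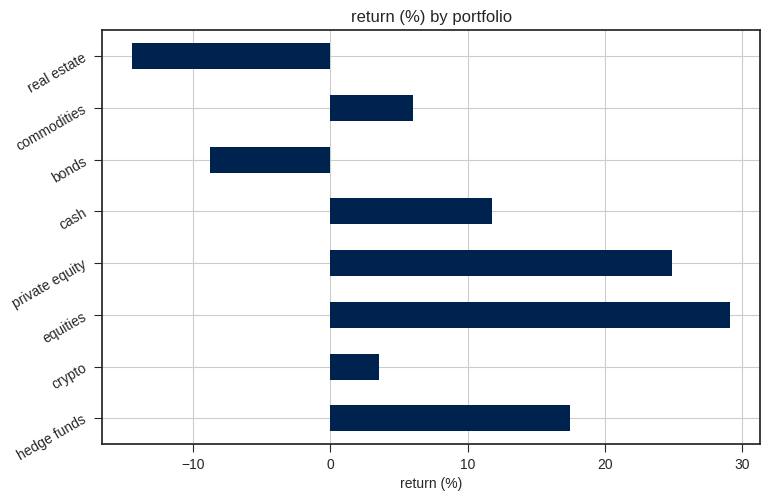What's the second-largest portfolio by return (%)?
Top 3: equities ≈ 30, private equity ≈ 25, hedge funds ≈ 15.

private equity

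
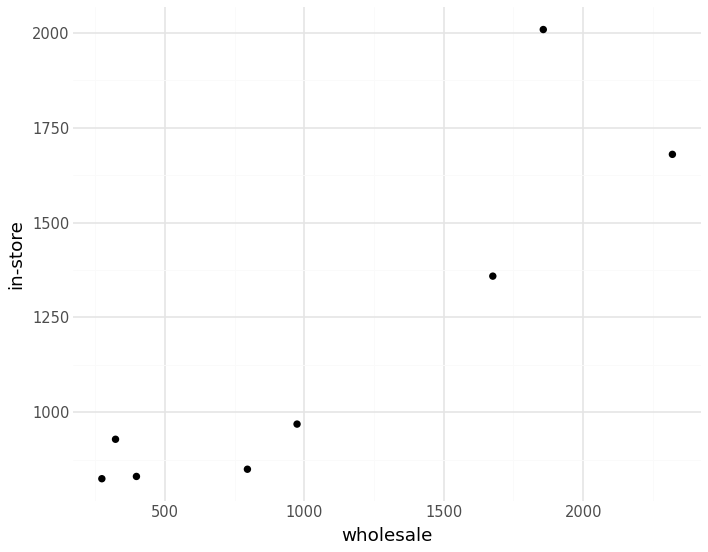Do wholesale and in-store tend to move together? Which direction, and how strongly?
Points are positively correlated; strong (|r| ≈ 0.9).

positive, strong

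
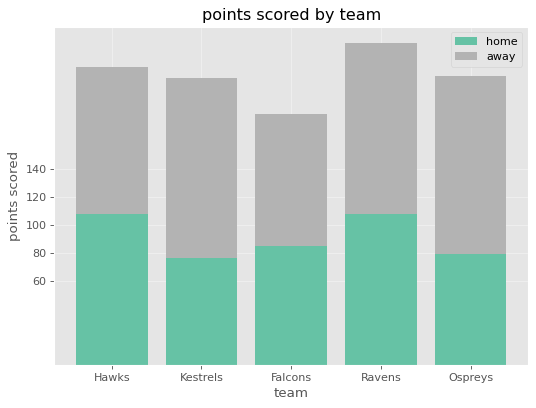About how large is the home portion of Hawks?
≈ 100

home top ≈ 100, bottom ≈ 0; segment ≈ 100.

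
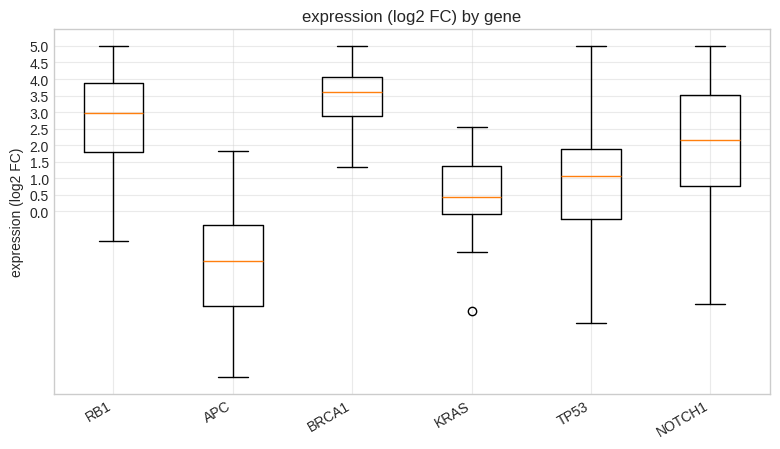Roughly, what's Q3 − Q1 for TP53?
Q3 ≈ 2.0, Q1 ≈ 0.0; IQR ≈ 2.0.

≈ 2.0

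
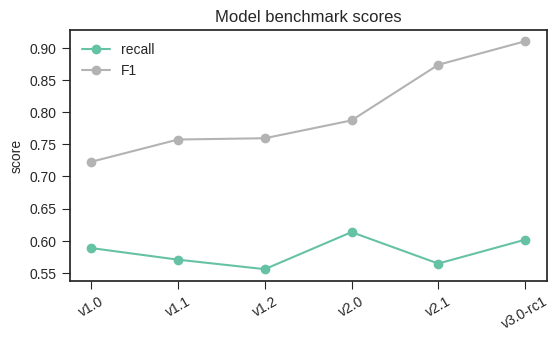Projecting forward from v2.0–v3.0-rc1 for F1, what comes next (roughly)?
Last three: 0.80, 0.85, 0.90 → slope ≈ 0.05/step → next ≈ 0.95.

≈ 0.95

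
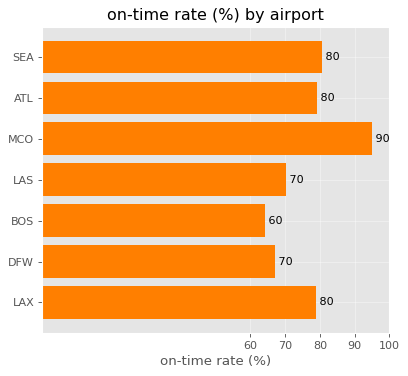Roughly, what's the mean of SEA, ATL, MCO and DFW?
≈ 80

(80 + 80 + 90 + 70) / 4 ≈ 80.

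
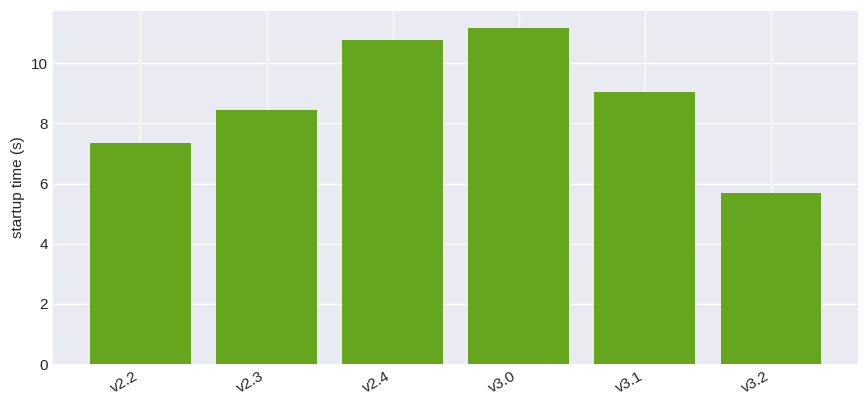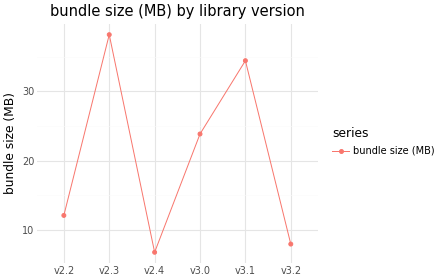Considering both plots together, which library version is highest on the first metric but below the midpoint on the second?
v2.4

Chart 2 median bundle size (MB) ≈ 20; below-median library versions: v2.2, v2.4, v3.2. Among those, v2.4 has the highest startup time (s) (≈ 10).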